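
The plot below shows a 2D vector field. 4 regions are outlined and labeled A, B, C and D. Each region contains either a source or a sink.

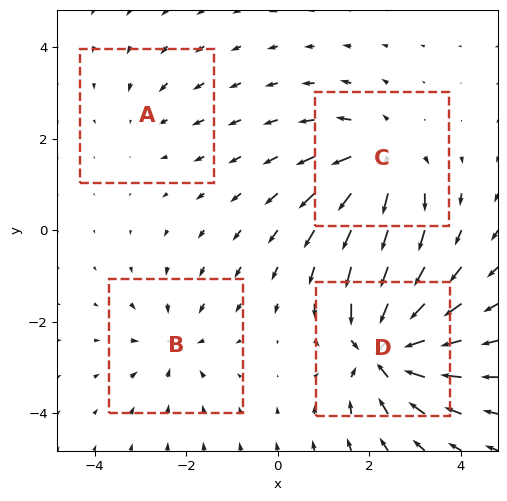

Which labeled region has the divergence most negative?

D

Divergence at each region's feature centre — A: about -2, B: about -3, C: about +5, D: about -7. Region D is most negative.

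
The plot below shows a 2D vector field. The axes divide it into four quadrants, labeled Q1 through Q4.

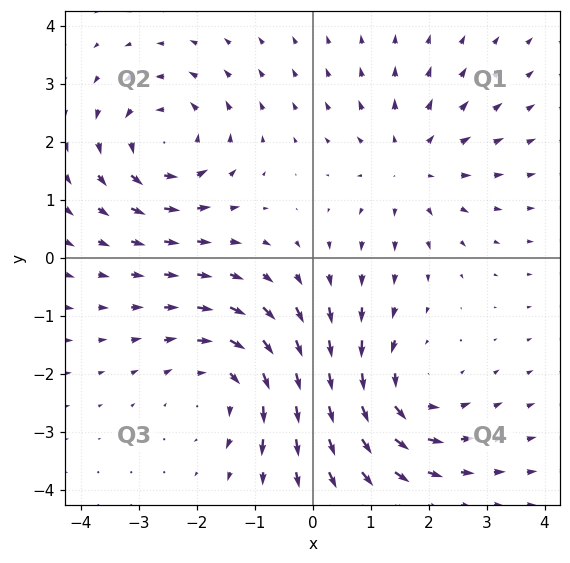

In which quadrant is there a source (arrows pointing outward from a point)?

The source sits at approximately (1.7, 1.6), which lies in quadrant Q1. The divergence there is about +3, positive as expected for a source.

Q1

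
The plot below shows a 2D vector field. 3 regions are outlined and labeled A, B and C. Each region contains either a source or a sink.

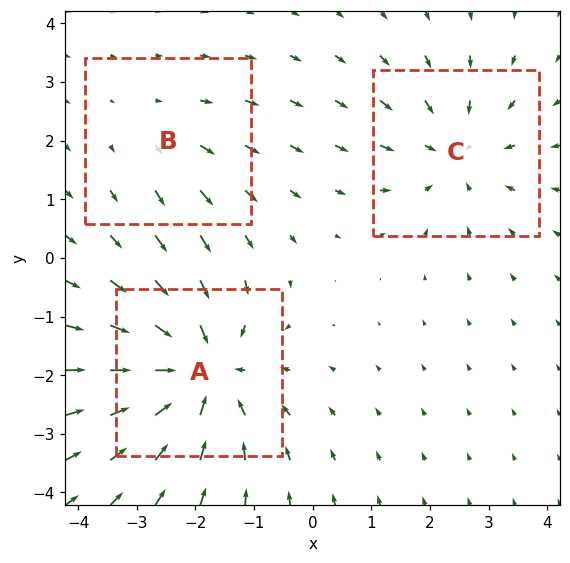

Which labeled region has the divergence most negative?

Divergence at each region's feature centre — A: about -5, B: about +2, C: about -3. Region A is most negative.

A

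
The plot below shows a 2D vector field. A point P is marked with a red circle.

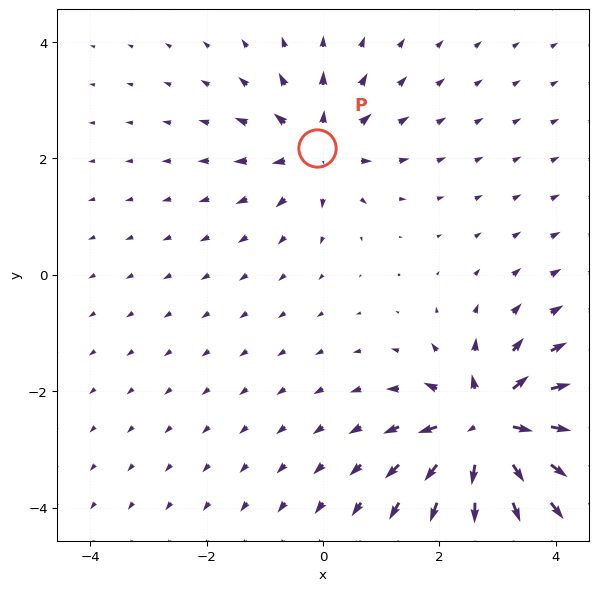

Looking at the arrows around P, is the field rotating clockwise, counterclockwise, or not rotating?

not rotating

Near P at (-0.1, 2.2) the arrows show no circulation. The curl there is ≈0.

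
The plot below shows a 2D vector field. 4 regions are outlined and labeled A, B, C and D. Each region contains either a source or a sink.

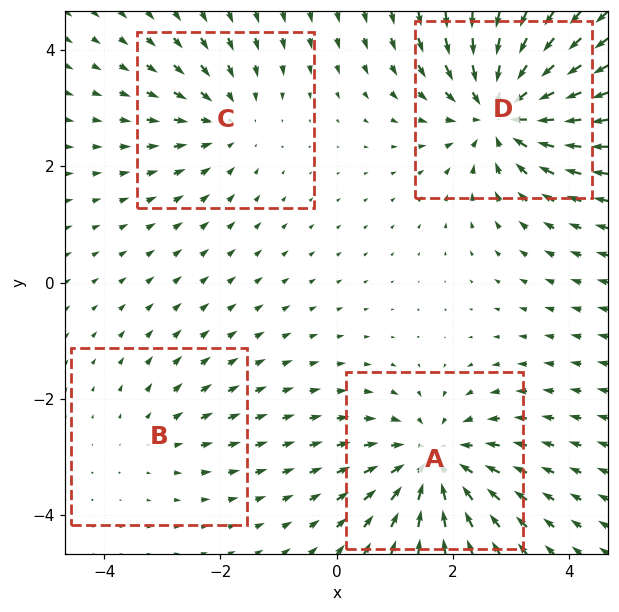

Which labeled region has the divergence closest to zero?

B

Divergence at each region's feature centre — A: about -5, B: about +2, C: about -3, D: about -6. Region B is closest to zero.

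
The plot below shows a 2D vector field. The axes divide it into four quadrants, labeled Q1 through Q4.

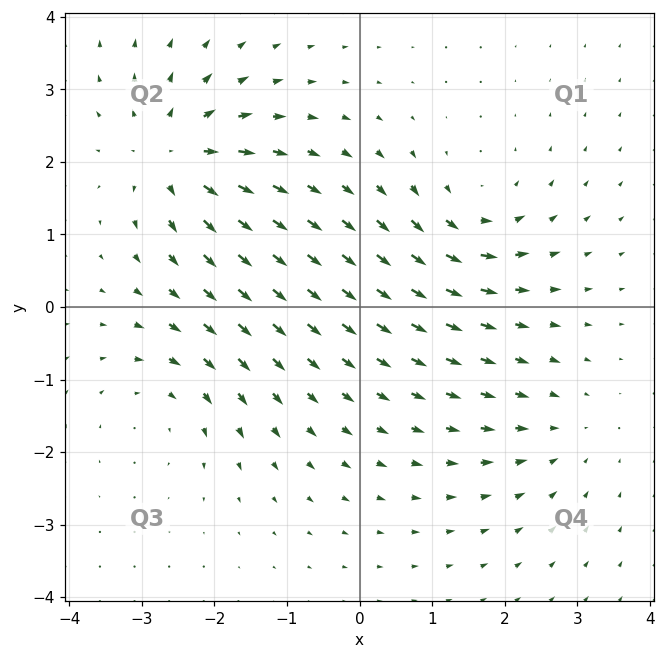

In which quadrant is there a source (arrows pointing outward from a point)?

The source sits at approximately (-2.5, 2.1), which lies in quadrant Q2. The divergence there is about +6, positive as expected for a source.

Q2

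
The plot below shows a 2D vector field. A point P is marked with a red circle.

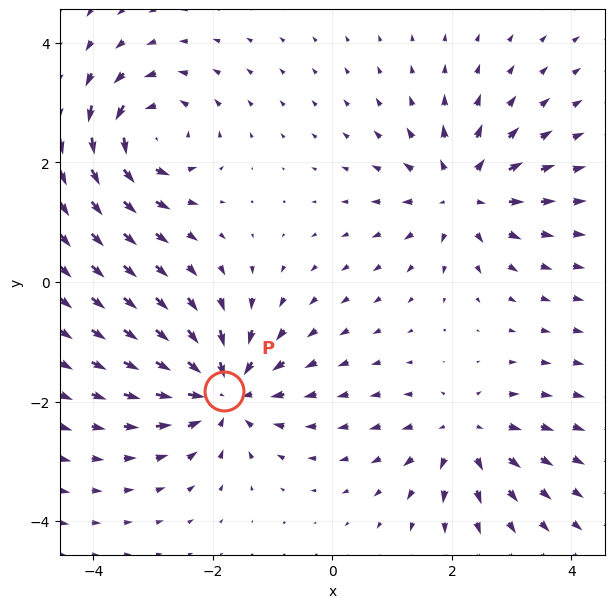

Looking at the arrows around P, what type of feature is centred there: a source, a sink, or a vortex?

sink

At P (-1.8, -1.8) the arrows converge inward. Divergence about -6, curl ≈0 — negative divergence with near-zero curl is a sink.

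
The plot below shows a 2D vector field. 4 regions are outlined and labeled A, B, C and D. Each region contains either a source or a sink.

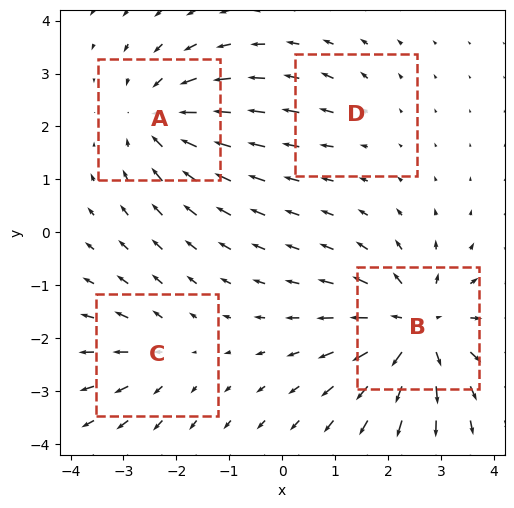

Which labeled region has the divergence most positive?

Divergence at each region's feature centre — A: about -5, B: about +7, C: about +3, D: about +2. Region B is most positive.

B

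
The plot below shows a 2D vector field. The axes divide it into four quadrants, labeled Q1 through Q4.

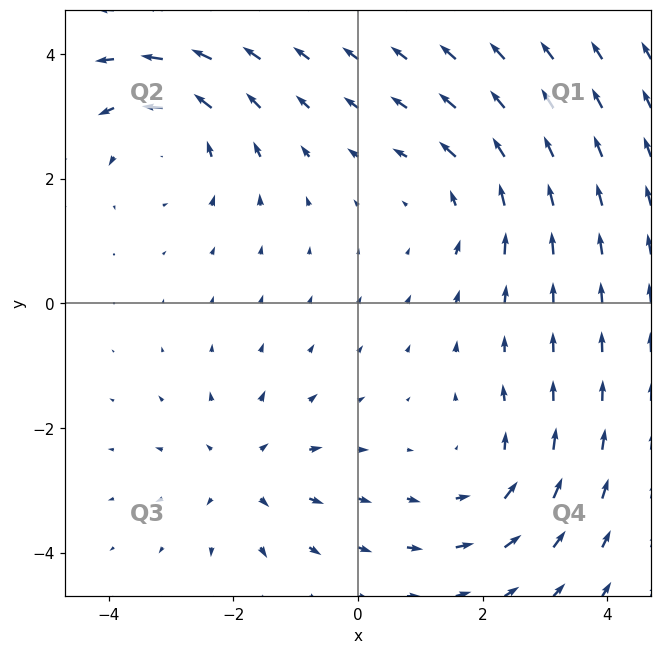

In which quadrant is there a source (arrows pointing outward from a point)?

The source sits at approximately (-1.8, -2.7), which lies in quadrant Q3. The divergence there is about +3, positive as expected for a source.

Q3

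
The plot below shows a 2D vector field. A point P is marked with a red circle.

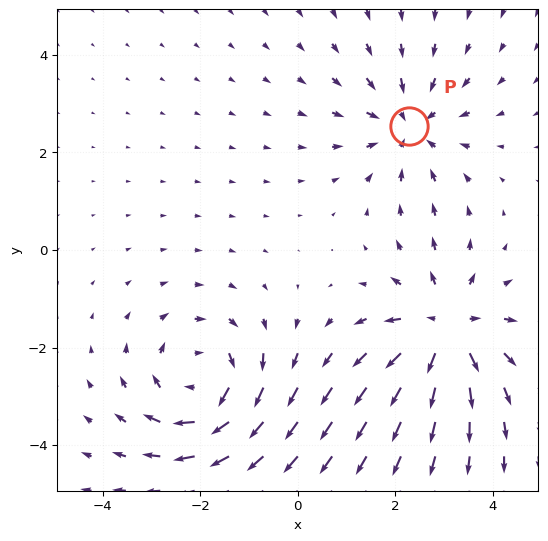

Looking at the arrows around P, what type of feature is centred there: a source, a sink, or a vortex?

sink

At P (2.3, 2.5) the arrows converge inward. Divergence about -3, curl ≈0 — negative divergence with near-zero curl is a sink.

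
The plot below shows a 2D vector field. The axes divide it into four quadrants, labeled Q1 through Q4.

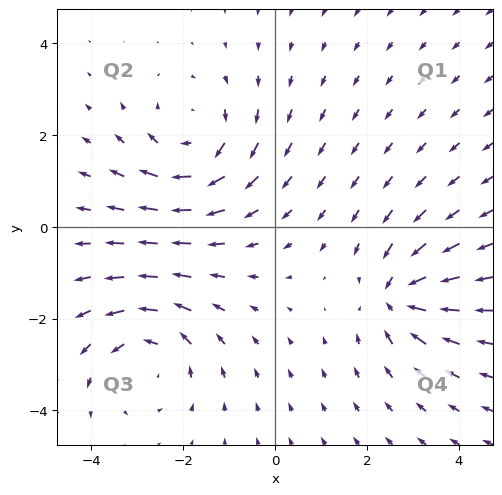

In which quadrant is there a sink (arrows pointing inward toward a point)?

Q4

The sink sits at approximately (2.7, -1.5), which lies in quadrant Q4. The divergence there is about -4, negative as expected for a sink.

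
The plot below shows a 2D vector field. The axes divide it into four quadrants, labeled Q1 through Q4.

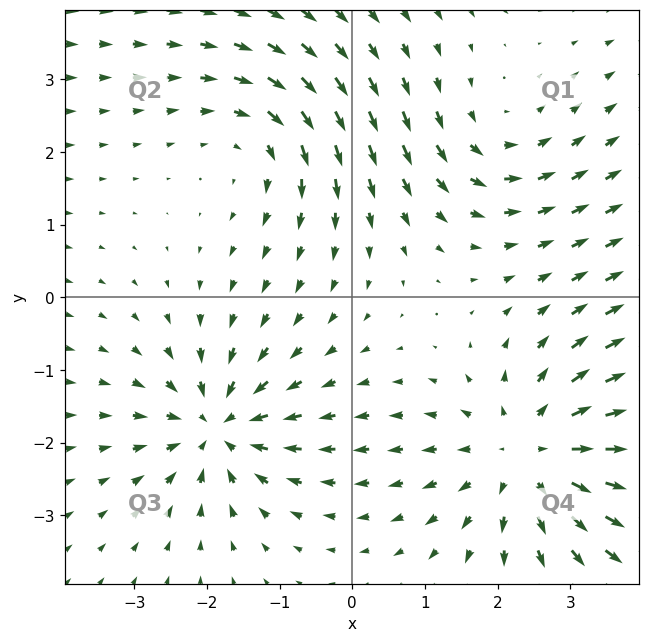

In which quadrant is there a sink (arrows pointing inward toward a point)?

Q3

The sink sits at approximately (-1.9, -1.8), which lies in quadrant Q3. The divergence there is about -5, negative as expected for a sink.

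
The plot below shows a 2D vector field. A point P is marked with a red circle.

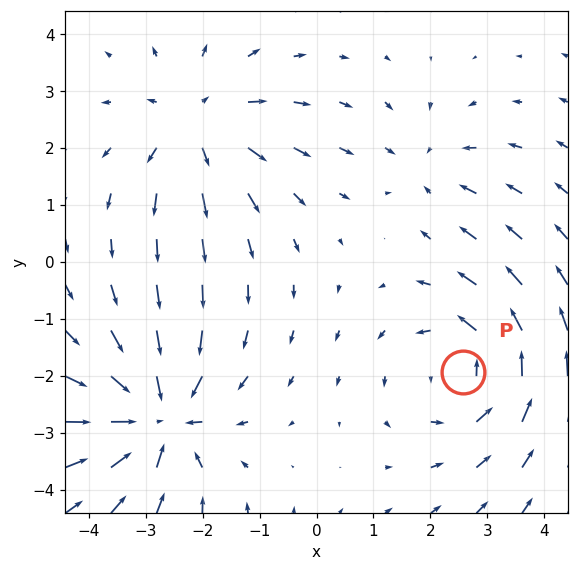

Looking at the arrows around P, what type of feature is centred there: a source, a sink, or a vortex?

At P (2.6, -1.9) the arrows circulate counterclockwise. Divergence ≈0, curl about +3 — near-zero divergence with nonzero curl is a vortex.

vortex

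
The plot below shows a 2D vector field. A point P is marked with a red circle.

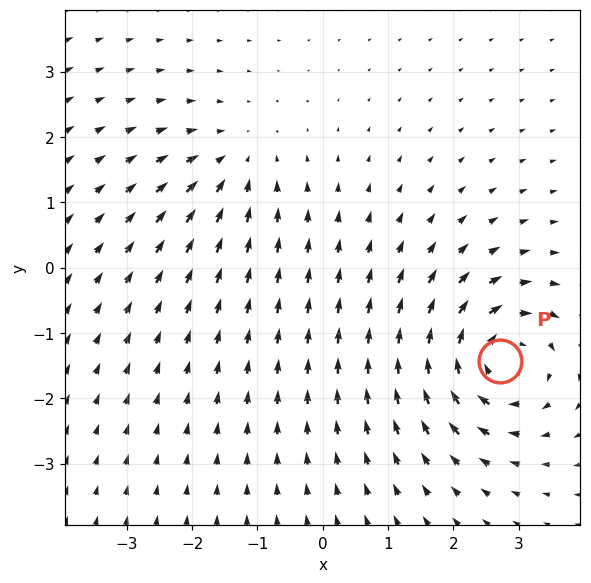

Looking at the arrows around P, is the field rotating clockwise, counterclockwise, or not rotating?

Near P at (2.7, -1.4) the arrows circulate clockwise. The curl (z-component) there is about -6; negative curl means clockwise rotation.

clockwise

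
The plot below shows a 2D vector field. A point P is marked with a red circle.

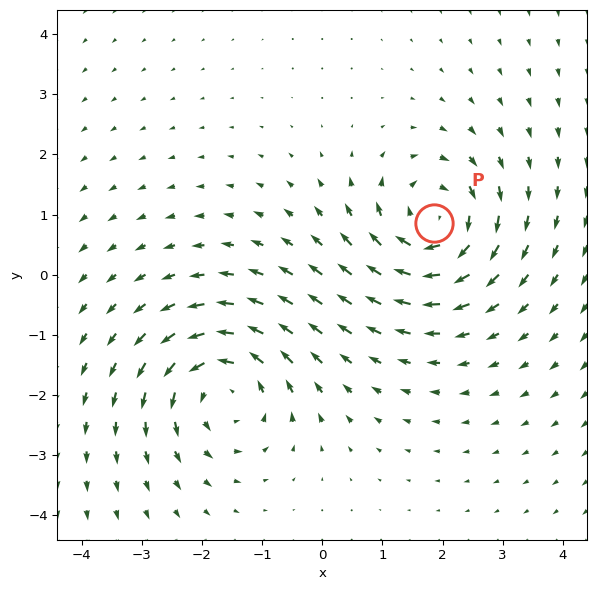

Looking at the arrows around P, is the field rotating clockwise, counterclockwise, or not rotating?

clockwise

Near P at (1.9, 0.9) the arrows circulate clockwise. The curl (z-component) there is about -6; negative curl means clockwise rotation.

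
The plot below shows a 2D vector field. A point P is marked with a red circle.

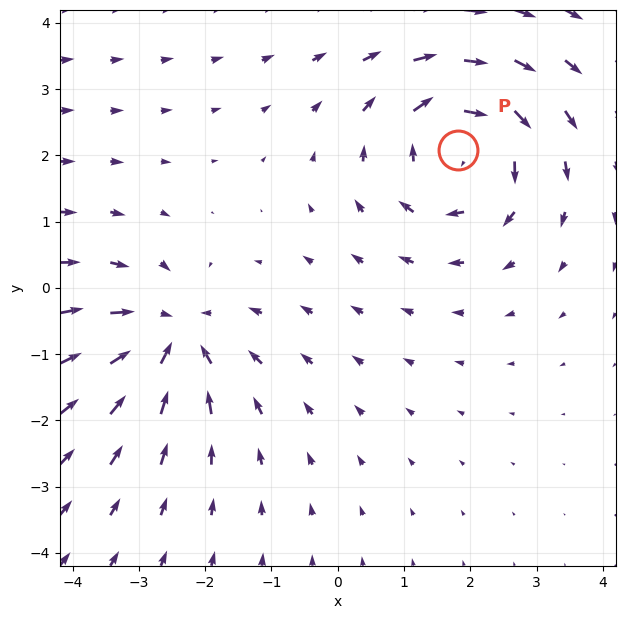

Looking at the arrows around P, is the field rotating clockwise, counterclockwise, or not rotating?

Near P at (1.8, 2.1) the arrows circulate clockwise. The curl (z-component) there is about -4; negative curl means clockwise rotation.

clockwise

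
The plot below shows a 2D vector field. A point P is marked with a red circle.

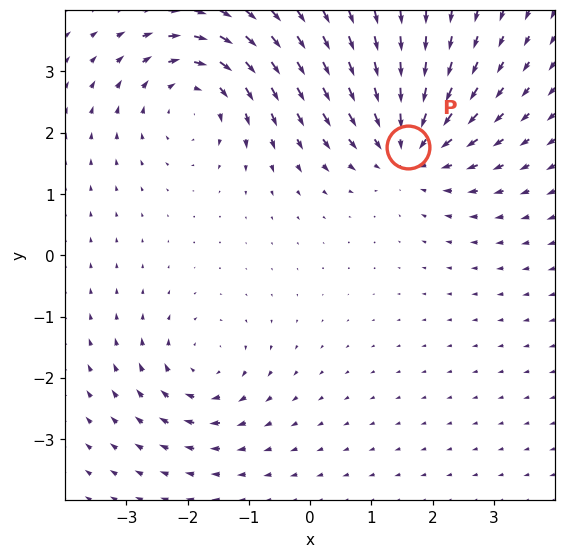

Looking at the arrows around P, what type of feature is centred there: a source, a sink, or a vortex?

sink

At P (1.6, 1.8) the arrows converge inward. Divergence about -5, curl ≈0 — negative divergence with near-zero curl is a sink.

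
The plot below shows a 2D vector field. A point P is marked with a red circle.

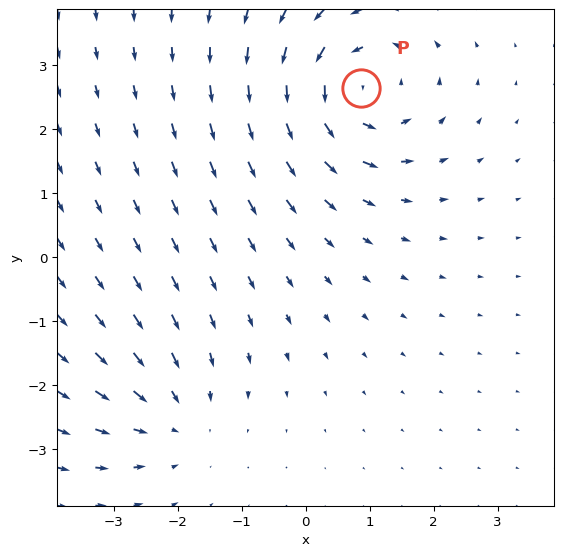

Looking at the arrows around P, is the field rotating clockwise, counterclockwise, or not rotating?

Near P at (0.9, 2.6) the arrows circulate counterclockwise. The curl (z-component) there is about +5; positive curl means counterclockwise rotation.

counterclockwise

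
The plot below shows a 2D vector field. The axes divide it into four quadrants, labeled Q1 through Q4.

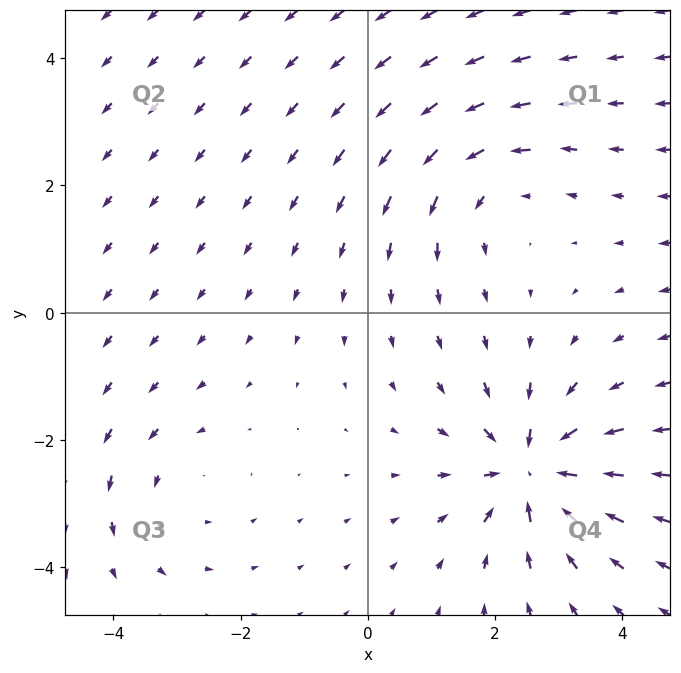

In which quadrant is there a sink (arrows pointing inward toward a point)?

Q4

The sink sits at approximately (2.6, -2.5), which lies in quadrant Q4. The divergence there is about -6, negative as expected for a sink.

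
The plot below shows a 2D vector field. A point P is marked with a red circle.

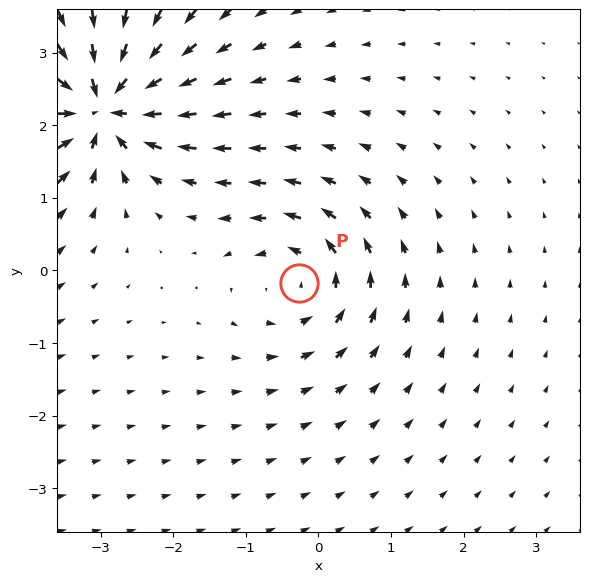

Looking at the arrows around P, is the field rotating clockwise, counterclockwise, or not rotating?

counterclockwise

Near P at (-0.3, -0.2) the arrows circulate counterclockwise. The curl (z-component) there is about +4; positive curl means counterclockwise rotation.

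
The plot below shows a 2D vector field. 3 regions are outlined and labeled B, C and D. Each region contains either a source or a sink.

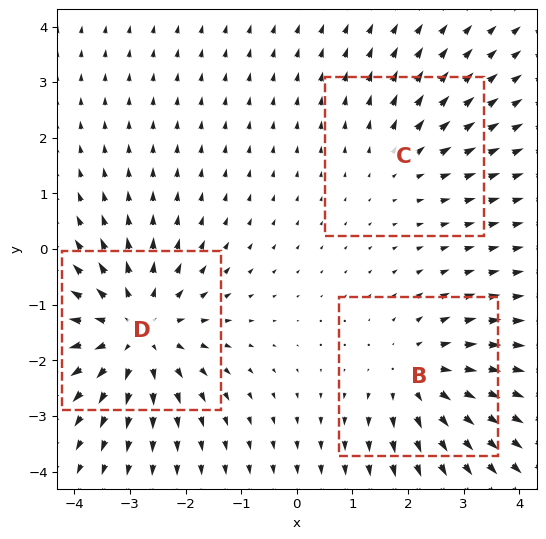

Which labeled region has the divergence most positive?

Divergence at each region's feature centre — B: about +3, C: about +2, D: about +4. Region D is most positive.

D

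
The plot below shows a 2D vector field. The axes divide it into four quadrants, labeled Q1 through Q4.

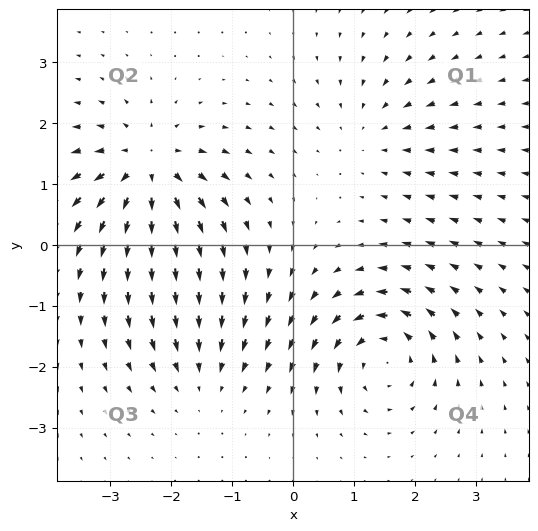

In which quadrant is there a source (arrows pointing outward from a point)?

The source sits at approximately (-2.4, 1.3), which lies in quadrant Q2. The divergence there is about +7, positive as expected for a source.

Q2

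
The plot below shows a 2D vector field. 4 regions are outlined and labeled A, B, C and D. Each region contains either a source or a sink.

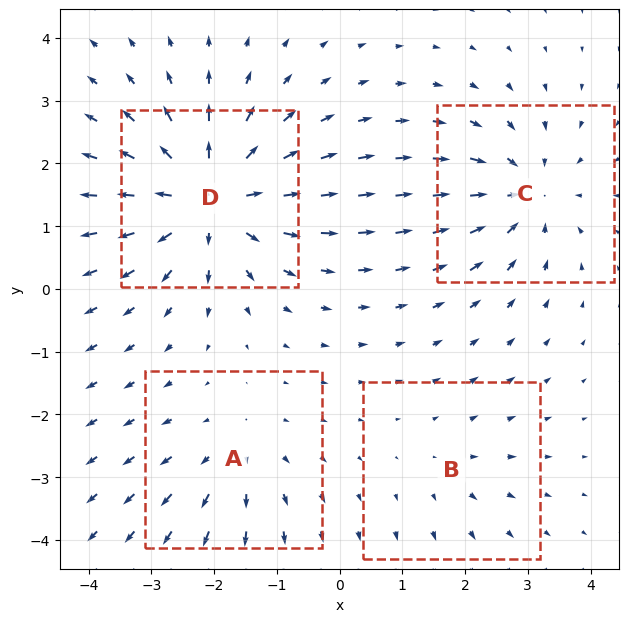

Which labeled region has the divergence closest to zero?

B

Divergence at each region's feature centre — A: about +3, B: about +2, C: about -5, D: about +7. Region B is closest to zero.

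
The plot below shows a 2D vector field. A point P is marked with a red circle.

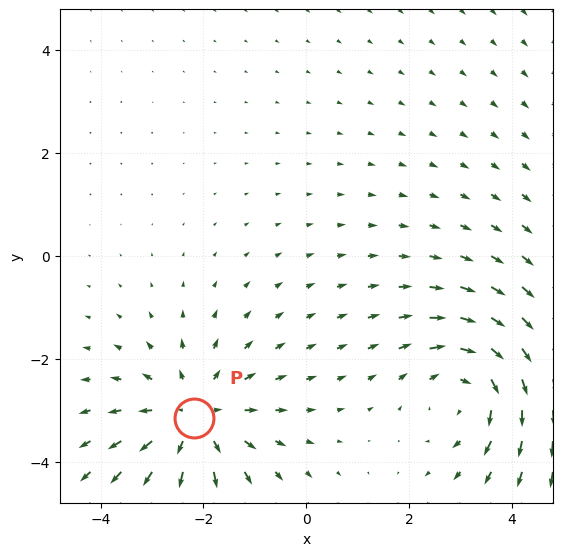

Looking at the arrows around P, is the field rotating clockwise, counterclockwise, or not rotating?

not rotating

Near P at (-2.2, -3.1) the arrows show no circulation. The curl there is ≈0.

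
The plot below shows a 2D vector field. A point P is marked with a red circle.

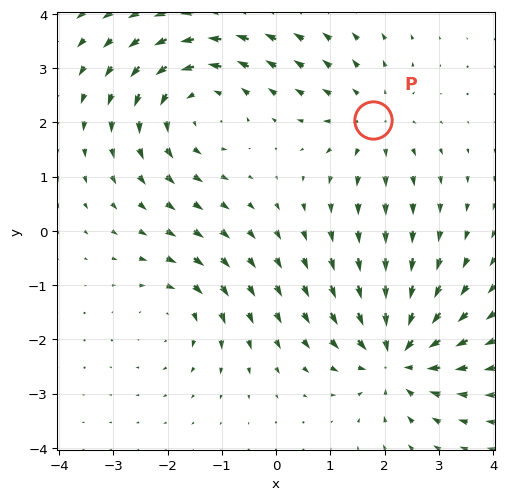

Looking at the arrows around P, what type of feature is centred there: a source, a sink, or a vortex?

At P (1.8, 2.0) the arrows spread outward. Divergence about +3, curl ≈0 — positive divergence with near-zero curl is a source.

source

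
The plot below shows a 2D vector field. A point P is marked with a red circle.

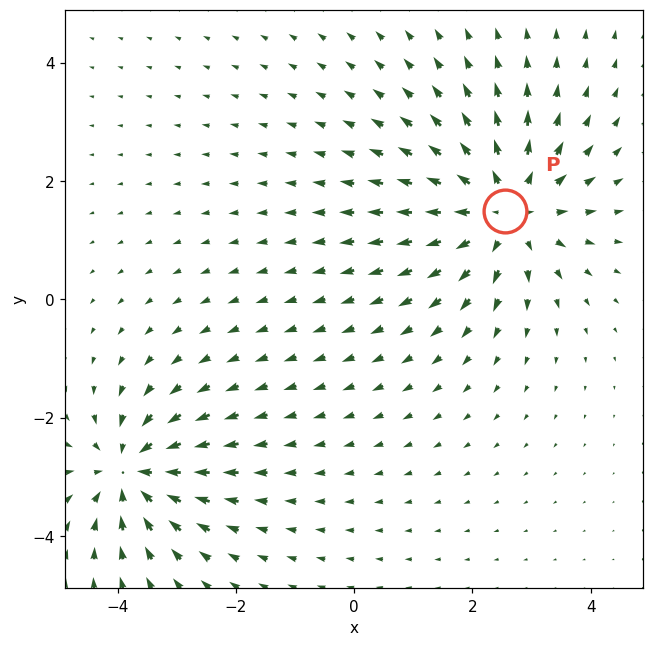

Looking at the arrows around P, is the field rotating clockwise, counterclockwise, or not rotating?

Near P at (2.5, 1.5) the arrows show no circulation. The curl there is ≈0.

not rotating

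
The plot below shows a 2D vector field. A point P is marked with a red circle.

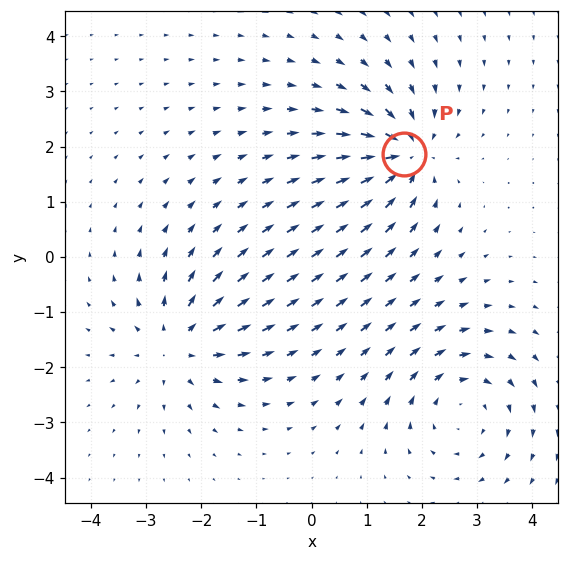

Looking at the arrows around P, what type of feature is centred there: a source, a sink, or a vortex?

At P (1.7, 1.9) the arrows converge inward. Divergence about -5, curl ≈0 — negative divergence with near-zero curl is a sink.

sink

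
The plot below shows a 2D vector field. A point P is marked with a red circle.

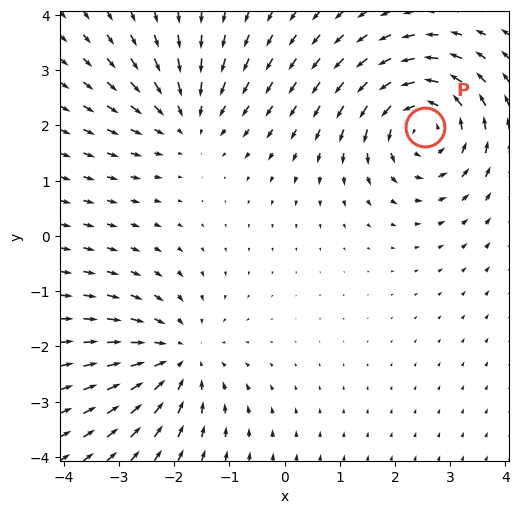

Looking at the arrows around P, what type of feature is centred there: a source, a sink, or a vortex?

vortex

At P (2.5, 2.0) the arrows circulate counterclockwise. Divergence ≈0, curl about +5 — near-zero divergence with nonzero curl is a vortex.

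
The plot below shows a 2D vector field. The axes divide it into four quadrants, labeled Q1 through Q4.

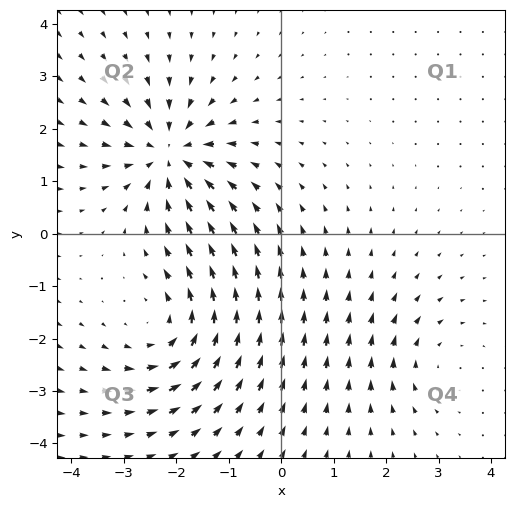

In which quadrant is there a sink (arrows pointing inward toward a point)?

The sink sits at approximately (-2.1, 1.5), which lies in quadrant Q2. The divergence there is about -6, negative as expected for a sink.

Q2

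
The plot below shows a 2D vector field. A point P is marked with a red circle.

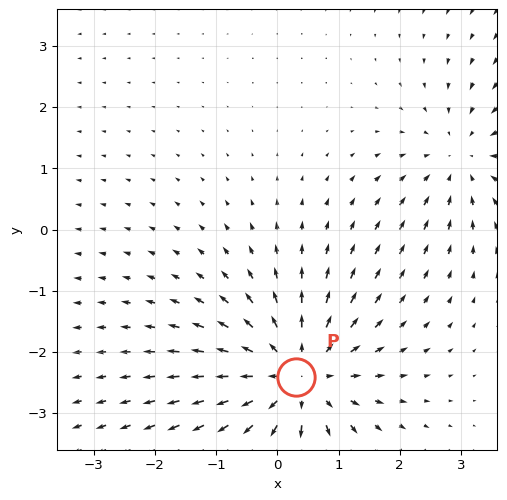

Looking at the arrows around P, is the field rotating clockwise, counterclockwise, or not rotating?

not rotating

Near P at (0.3, -2.4) the arrows show no circulation. The curl there is ≈0.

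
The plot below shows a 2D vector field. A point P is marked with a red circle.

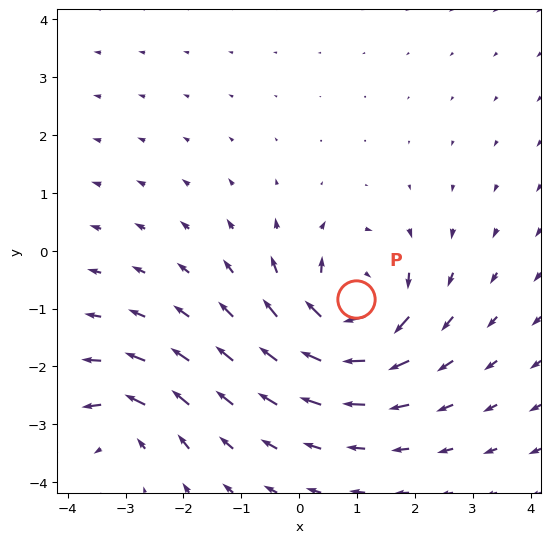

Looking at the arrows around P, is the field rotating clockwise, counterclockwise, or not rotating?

Near P at (1.0, -0.8) the arrows circulate clockwise. The curl (z-component) there is about -7; negative curl means clockwise rotation.

clockwise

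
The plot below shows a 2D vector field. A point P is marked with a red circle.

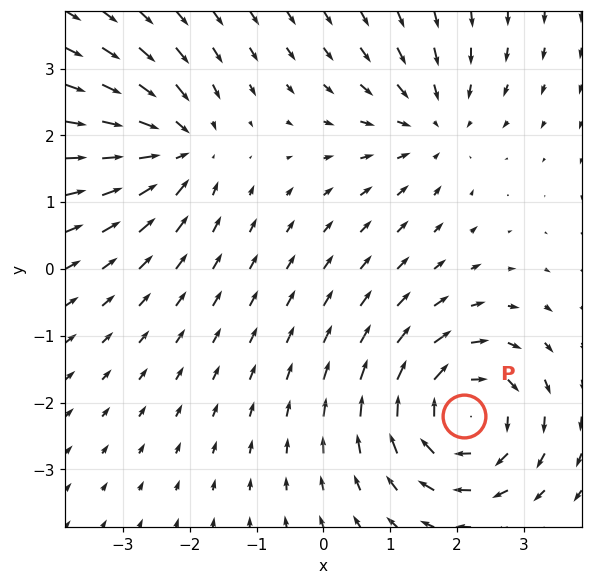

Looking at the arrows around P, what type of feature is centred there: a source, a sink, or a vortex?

vortex

At P (2.1, -2.2) the arrows circulate clockwise. Divergence ≈0, curl about -5 — near-zero divergence with nonzero curl is a vortex.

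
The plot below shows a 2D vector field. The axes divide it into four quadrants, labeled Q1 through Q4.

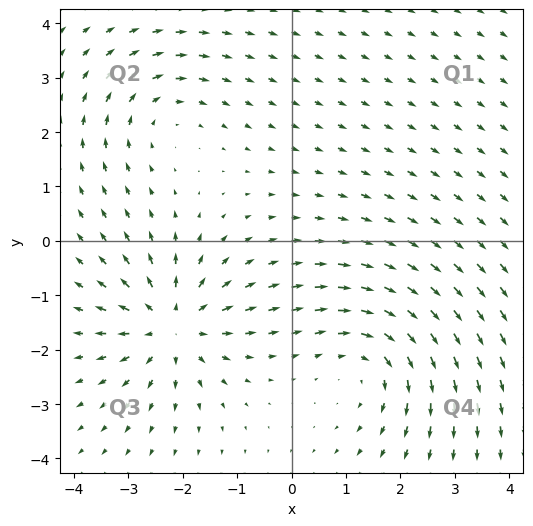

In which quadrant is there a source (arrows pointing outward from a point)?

The source sits at approximately (-2.2, -1.6), which lies in quadrant Q3. The divergence there is about +4, positive as expected for a source.

Q3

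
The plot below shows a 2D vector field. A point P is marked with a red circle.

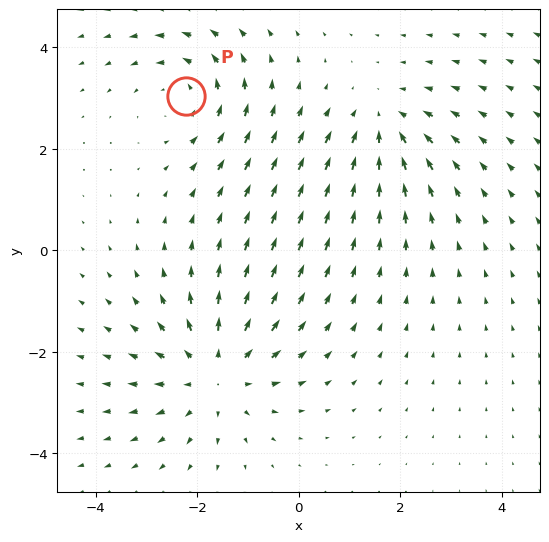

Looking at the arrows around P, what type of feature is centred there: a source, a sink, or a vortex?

At P (-2.2, 3.0) the arrows circulate counterclockwise. Divergence ≈0, curl about +3 — near-zero divergence with nonzero curl is a vortex.

vortex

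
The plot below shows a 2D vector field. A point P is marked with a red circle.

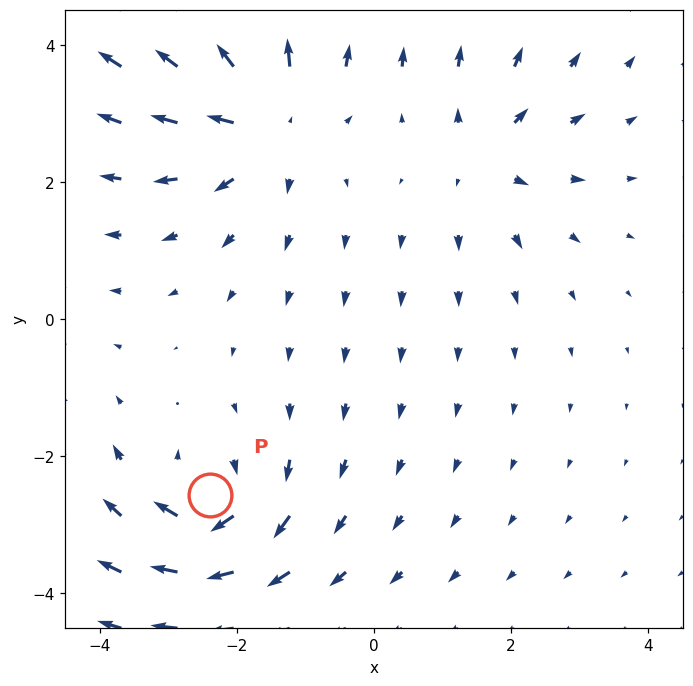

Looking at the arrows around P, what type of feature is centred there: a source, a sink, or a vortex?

vortex

At P (-2.4, -2.6) the arrows circulate clockwise. Divergence ≈0, curl about -5 — near-zero divergence with nonzero curl is a vortex.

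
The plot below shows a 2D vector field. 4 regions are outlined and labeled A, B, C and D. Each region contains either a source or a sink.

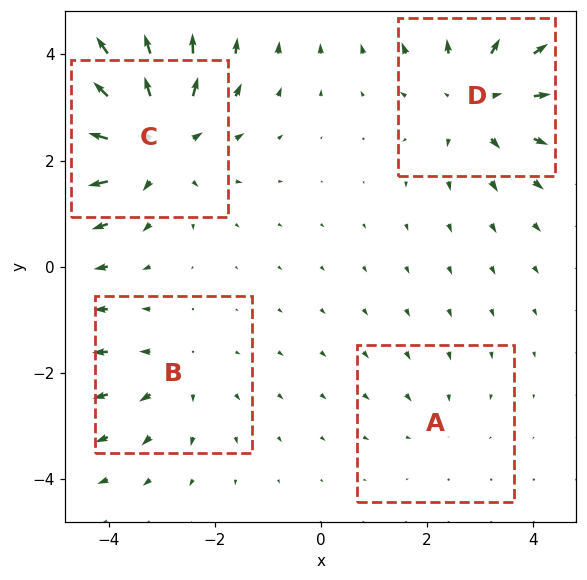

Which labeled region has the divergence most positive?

C

Divergence at each region's feature centre — A: about -2, B: about +3, C: about +6, D: about +4. Region C is most positive.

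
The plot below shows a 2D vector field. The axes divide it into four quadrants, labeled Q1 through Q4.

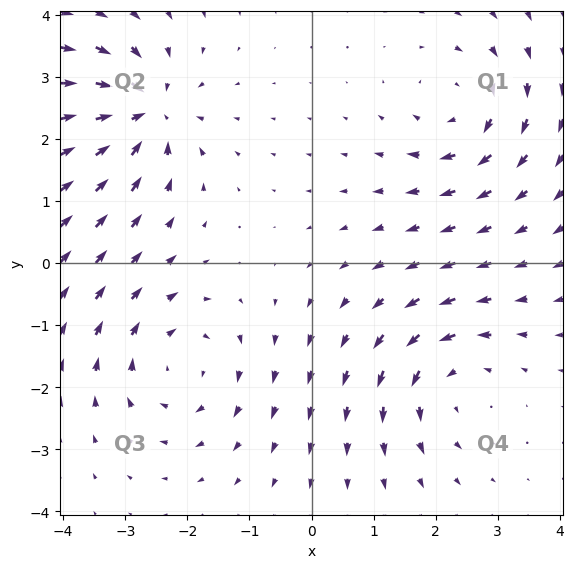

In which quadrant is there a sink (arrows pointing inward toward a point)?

Q2

The sink sits at approximately (-2.7, 2.4), which lies in quadrant Q2. The divergence there is about -6, negative as expected for a sink.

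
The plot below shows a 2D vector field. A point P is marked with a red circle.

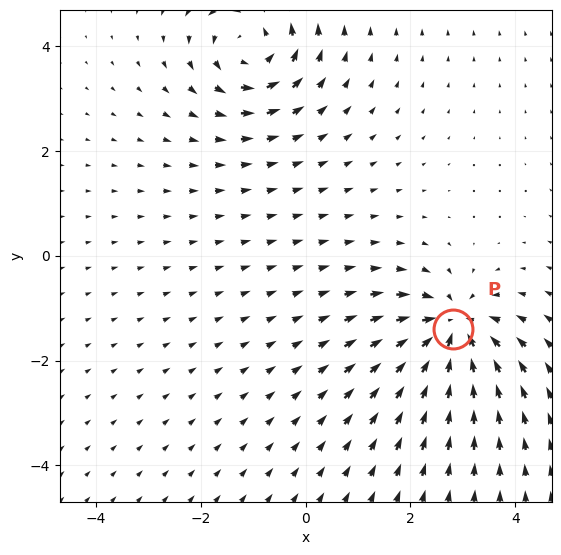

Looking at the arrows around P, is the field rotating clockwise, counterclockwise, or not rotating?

not rotating

Near P at (2.8, -1.4) the arrows show no circulation. The curl there is ≈0.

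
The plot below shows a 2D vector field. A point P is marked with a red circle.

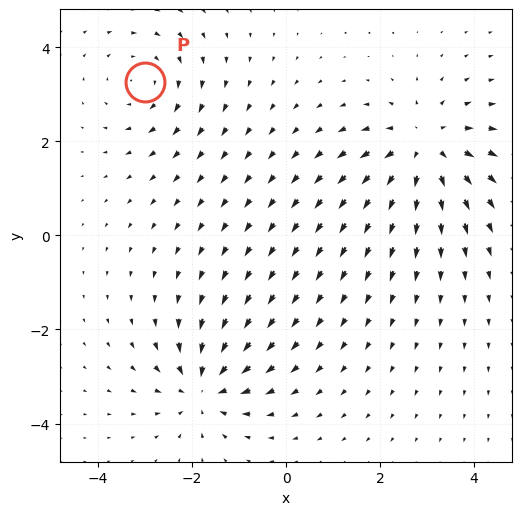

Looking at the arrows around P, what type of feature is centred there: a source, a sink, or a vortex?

At P (-3.0, 3.3) the arrows circulate clockwise. Divergence ≈0, curl about -3 — near-zero divergence with nonzero curl is a vortex.

vortex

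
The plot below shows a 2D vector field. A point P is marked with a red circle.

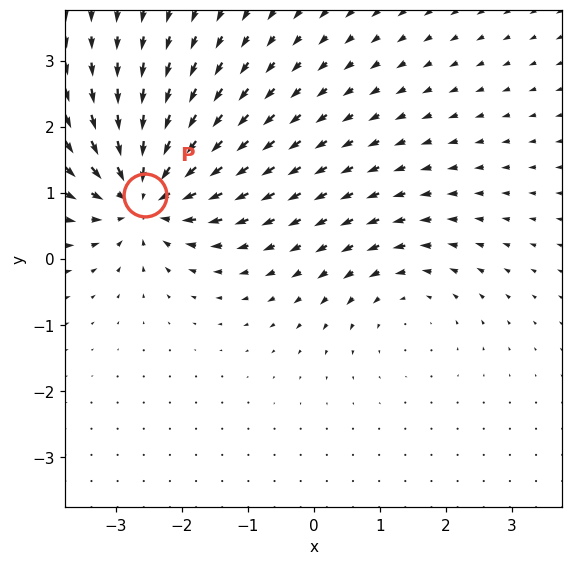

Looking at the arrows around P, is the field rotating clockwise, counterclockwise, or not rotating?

Near P at (-2.6, 1.0) the arrows show no circulation. The curl there is ≈0.

not rotating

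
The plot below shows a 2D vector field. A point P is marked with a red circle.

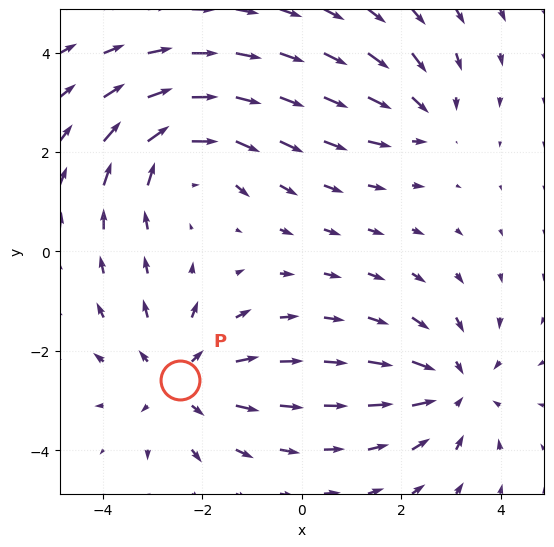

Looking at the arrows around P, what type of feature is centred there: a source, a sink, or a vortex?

At P (-2.5, -2.6) the arrows spread outward. Divergence about +3, curl ≈0 — positive divergence with near-zero curl is a source.

source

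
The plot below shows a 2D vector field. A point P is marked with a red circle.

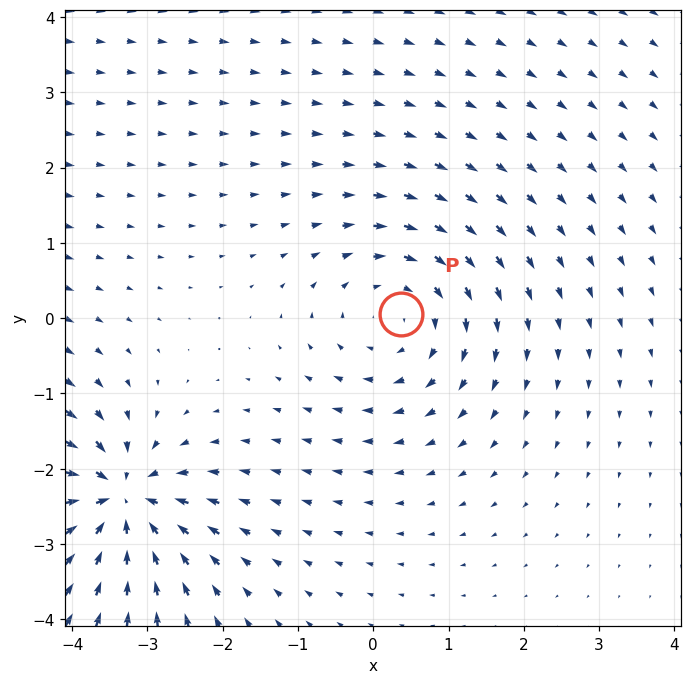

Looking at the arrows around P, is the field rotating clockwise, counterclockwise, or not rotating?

Near P at (0.4, 0.1) the arrows circulate clockwise. The curl (z-component) there is about -3; negative curl means clockwise rotation.

clockwise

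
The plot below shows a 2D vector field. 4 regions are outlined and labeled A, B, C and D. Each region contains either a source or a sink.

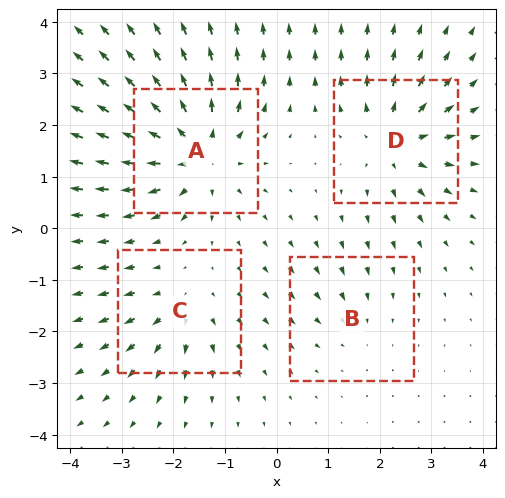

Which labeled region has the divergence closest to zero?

Divergence at each region's feature centre — A: about +8, B: about -2, C: about +4, D: about +6. Region B is closest to zero.

B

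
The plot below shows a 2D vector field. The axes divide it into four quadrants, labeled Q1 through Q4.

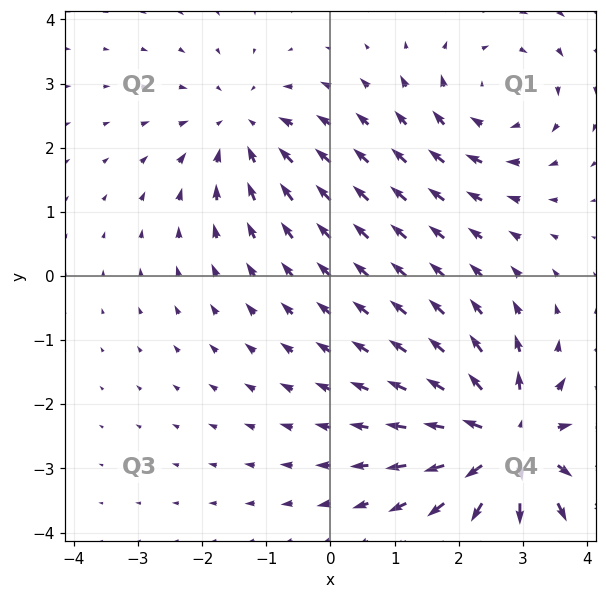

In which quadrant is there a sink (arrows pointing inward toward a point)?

Q2

The sink sits at approximately (-1.4, 2.3), which lies in quadrant Q2. The divergence there is about -3, negative as expected for a sink.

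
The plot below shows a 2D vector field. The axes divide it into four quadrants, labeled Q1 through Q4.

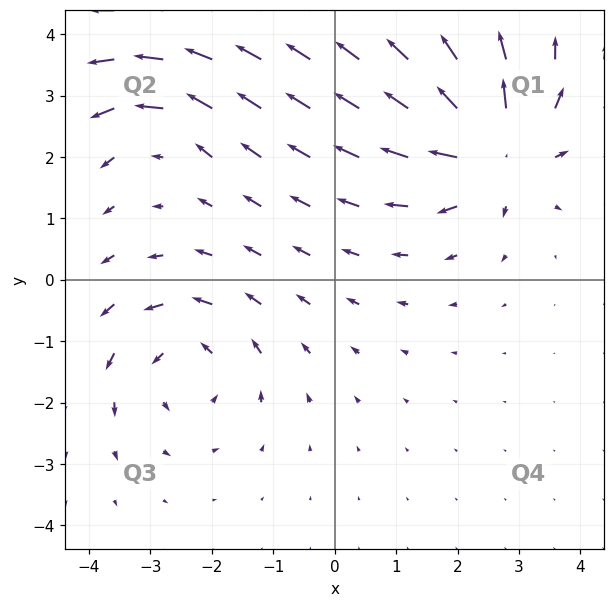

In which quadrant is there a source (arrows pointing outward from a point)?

The source sits at approximately (2.6, 2.1), which lies in quadrant Q1. The divergence there is about +7, positive as expected for a source.

Q1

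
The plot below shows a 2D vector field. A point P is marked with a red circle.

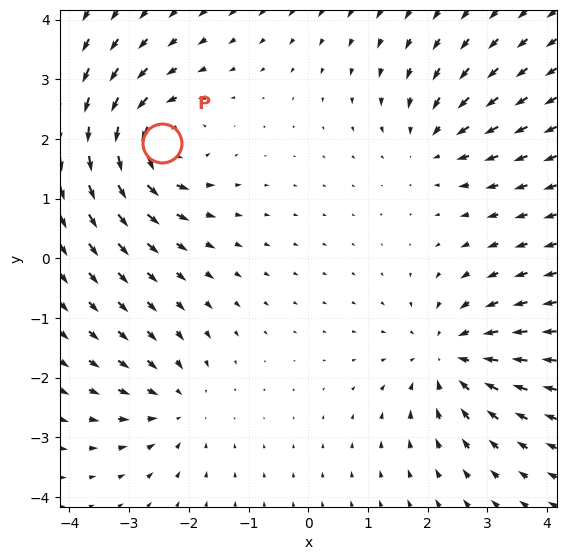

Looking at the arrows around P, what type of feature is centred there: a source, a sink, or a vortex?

vortex

At P (-2.4, 1.9) the arrows circulate counterclockwise. Divergence ≈0, curl about +7 — near-zero divergence with nonzero curl is a vortex.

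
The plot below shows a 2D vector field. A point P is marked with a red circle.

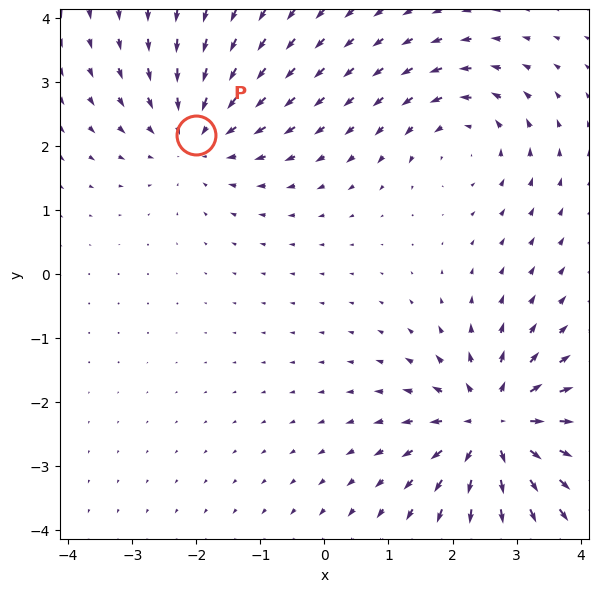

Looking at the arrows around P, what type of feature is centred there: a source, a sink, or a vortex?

At P (-2.0, 2.2) the arrows converge inward. Divergence about -3, curl ≈0 — negative divergence with near-zero curl is a sink.

sink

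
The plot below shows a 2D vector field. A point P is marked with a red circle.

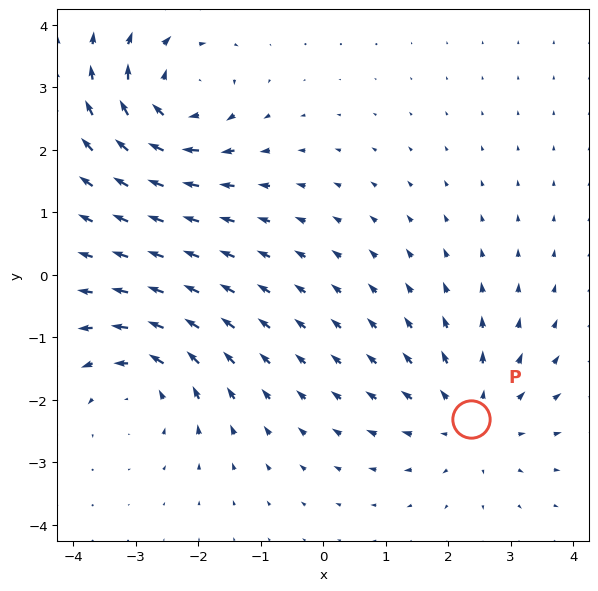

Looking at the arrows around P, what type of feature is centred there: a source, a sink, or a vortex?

source

At P (2.4, -2.3) the arrows spread outward. Divergence about +4, curl ≈0 — positive divergence with near-zero curl is a source.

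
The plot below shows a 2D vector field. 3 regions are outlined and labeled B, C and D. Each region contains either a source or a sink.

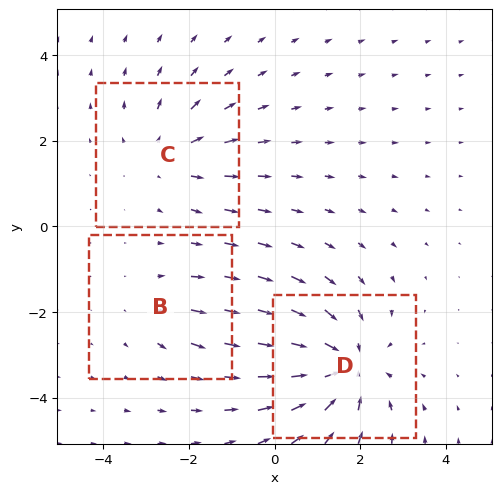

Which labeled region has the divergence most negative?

D

Divergence at each region's feature centre — B: about +2, C: about +3, D: about -5. Region D is most negative.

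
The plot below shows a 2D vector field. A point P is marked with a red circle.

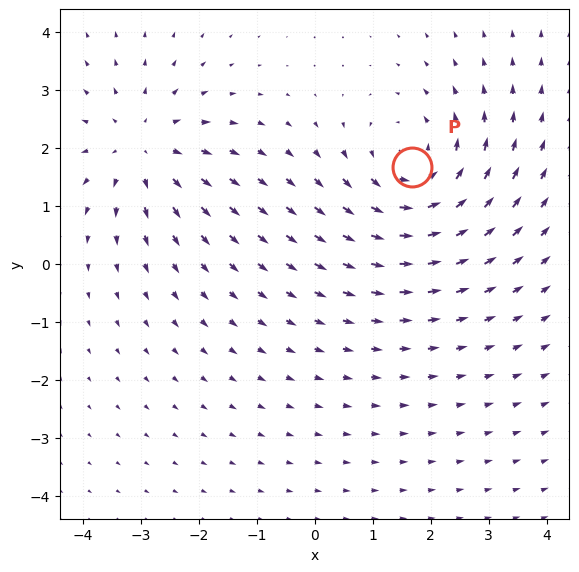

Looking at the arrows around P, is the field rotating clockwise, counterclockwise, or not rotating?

counterclockwise

Near P at (1.7, 1.7) the arrows circulate counterclockwise. The curl (z-component) there is about +4; positive curl means counterclockwise rotation.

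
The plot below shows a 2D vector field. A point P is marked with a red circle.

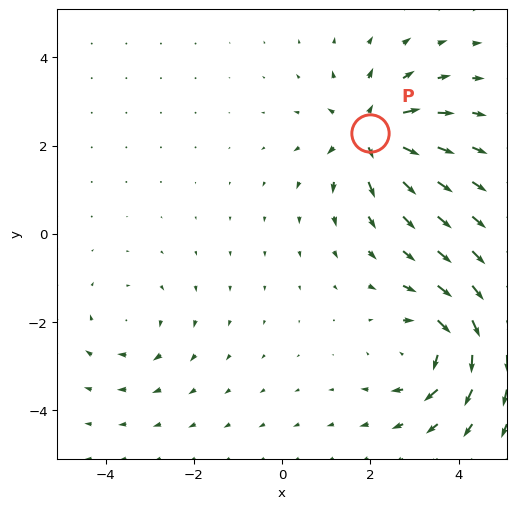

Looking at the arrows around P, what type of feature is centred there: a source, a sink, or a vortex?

source

At P (2.0, 2.3) the arrows spread outward. Divergence about +6, curl ≈0 — positive divergence with near-zero curl is a source.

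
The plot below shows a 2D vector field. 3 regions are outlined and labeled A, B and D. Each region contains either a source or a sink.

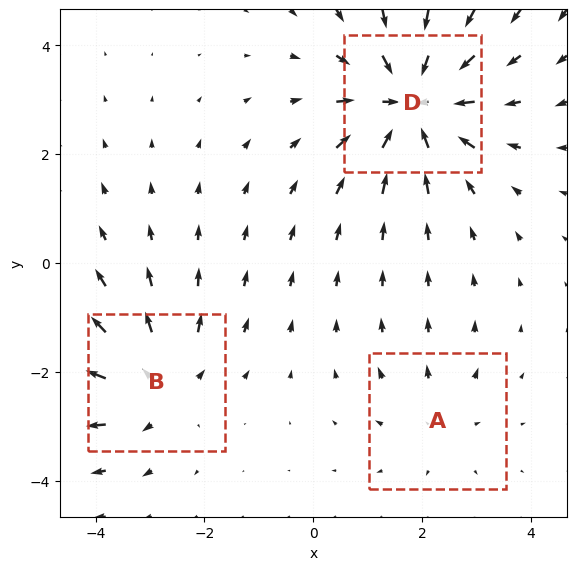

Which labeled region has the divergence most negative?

D

Divergence at each region's feature centre — A: about +2, B: about +3, D: about -5. Region D is most negative.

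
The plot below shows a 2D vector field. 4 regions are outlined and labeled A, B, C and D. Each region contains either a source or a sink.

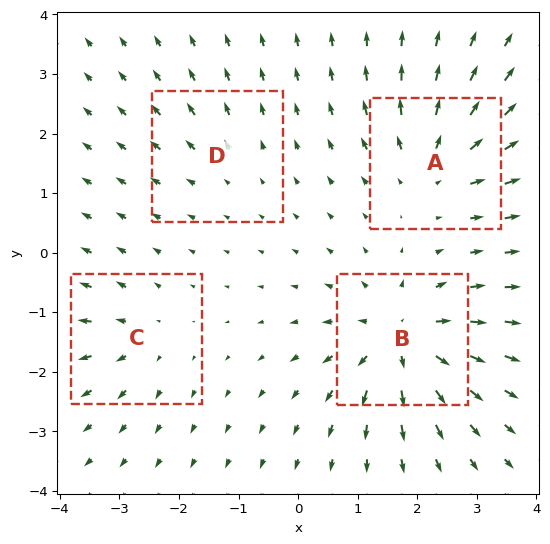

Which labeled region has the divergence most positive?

Divergence at each region's feature centre — A: about +6, B: about +8, C: about +4, D: about +2. Region B is most positive.

B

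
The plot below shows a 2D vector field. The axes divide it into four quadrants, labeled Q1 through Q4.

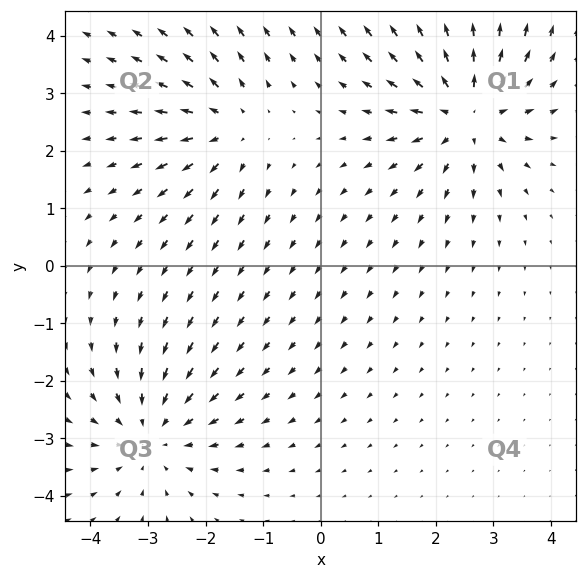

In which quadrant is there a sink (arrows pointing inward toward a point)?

Q3

The sink sits at approximately (-2.9, -2.9), which lies in quadrant Q3. The divergence there is about -3, negative as expected for a sink.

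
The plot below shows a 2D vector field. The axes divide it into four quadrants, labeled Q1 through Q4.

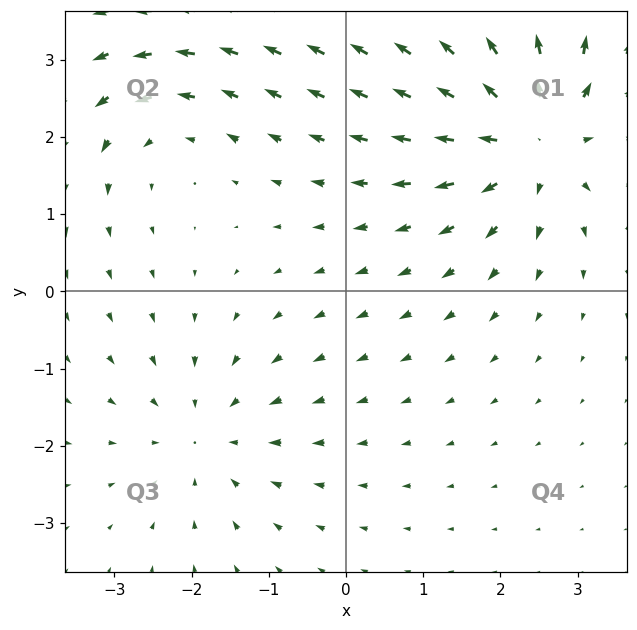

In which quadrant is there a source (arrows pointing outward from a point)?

Q1

The source sits at approximately (2.4, 2.0), which lies in quadrant Q1. The divergence there is about +5, positive as expected for a source.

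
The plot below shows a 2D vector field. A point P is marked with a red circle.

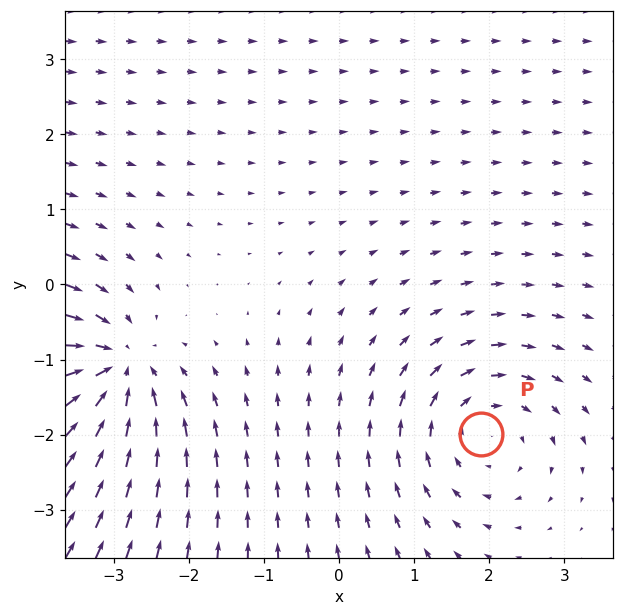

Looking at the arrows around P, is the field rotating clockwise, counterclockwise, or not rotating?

clockwise

Near P at (1.9, -2.0) the arrows circulate clockwise. The curl (z-component) there is about -3; negative curl means clockwise rotation.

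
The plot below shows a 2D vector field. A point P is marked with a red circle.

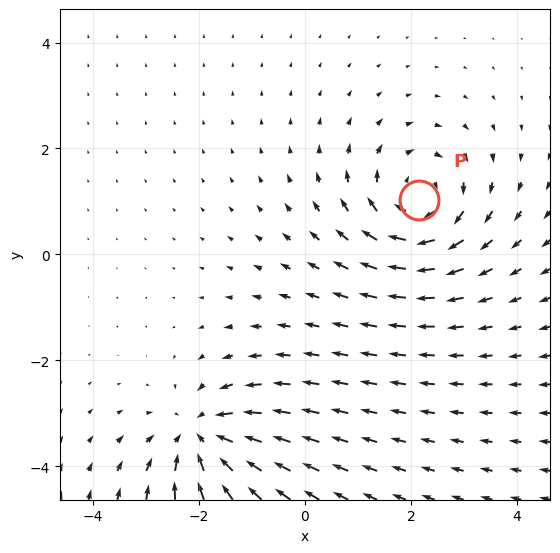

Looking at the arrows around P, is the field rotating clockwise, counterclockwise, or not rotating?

clockwise

Near P at (2.1, 1.0) the arrows circulate clockwise. The curl (z-component) there is about -5; negative curl means clockwise rotation.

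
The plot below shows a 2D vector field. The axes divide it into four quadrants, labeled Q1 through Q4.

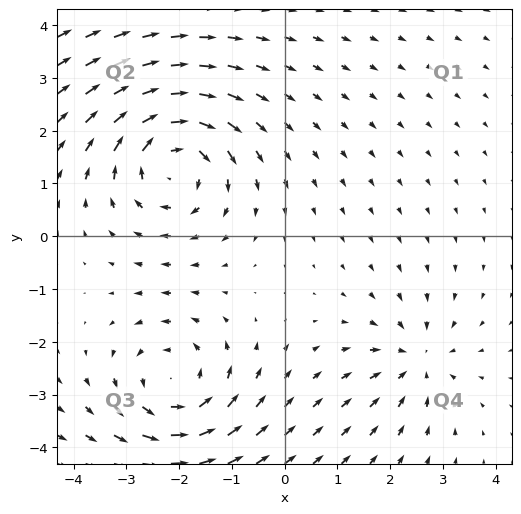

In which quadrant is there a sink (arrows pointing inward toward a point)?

The sink sits at approximately (2.5, -2.4), which lies in quadrant Q4. The divergence there is about -3, negative as expected for a sink.

Q4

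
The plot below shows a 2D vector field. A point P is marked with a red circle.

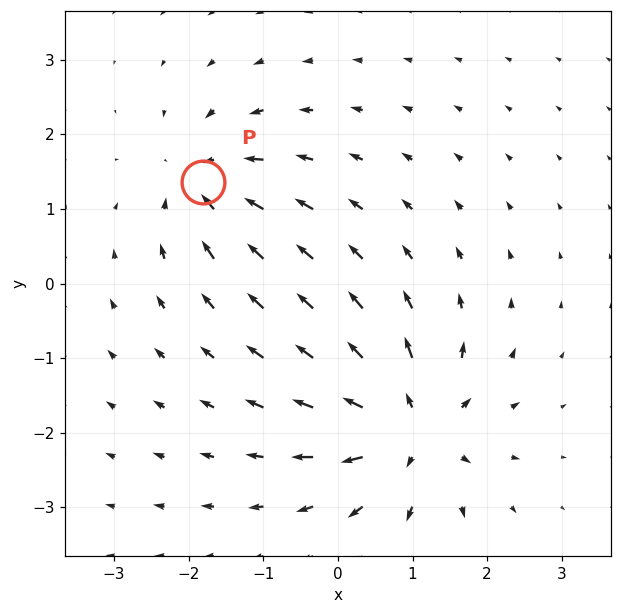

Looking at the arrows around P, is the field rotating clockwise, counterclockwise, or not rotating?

not rotating

Near P at (-1.8, 1.4) the arrows show no circulation. The curl there is ≈0.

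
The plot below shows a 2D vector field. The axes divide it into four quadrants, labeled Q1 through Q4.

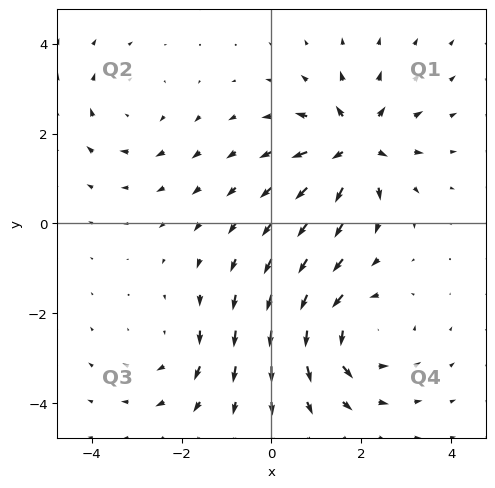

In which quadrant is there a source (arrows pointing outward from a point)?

Q1

The source sits at approximately (1.9, 1.7), which lies in quadrant Q1. The divergence there is about +6, positive as expected for a source.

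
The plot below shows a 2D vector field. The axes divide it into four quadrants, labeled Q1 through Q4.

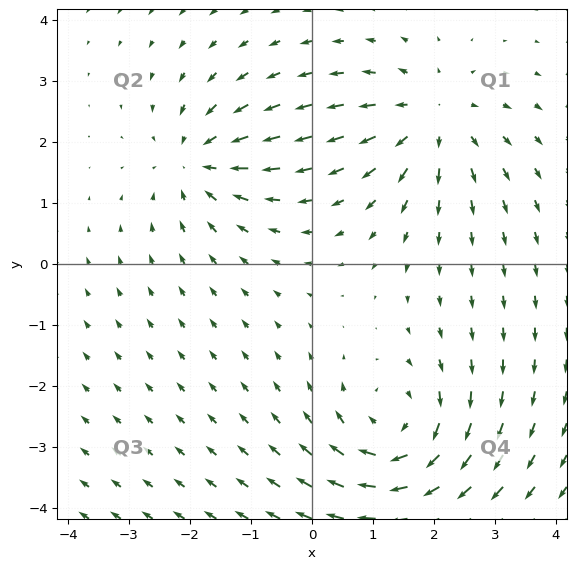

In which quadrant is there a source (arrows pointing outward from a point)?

Q1

The source sits at approximately (2.0, 2.4), which lies in quadrant Q1. The divergence there is about +4, positive as expected for a source.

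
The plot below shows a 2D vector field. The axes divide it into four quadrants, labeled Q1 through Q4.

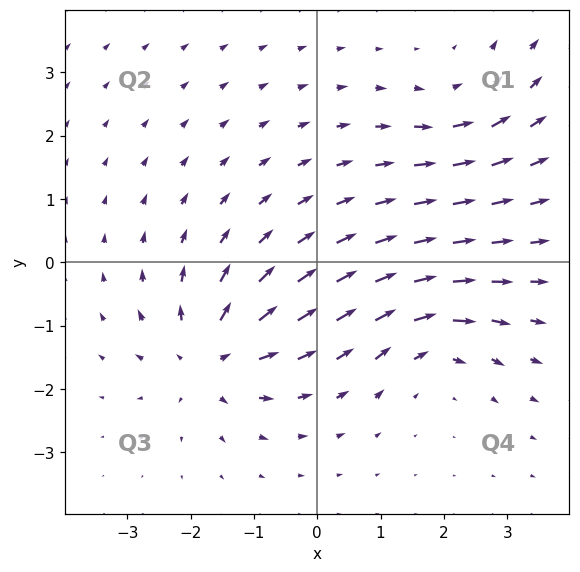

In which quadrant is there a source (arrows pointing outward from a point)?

The source sits at approximately (-1.7, -1.5), which lies in quadrant Q3. The divergence there is about +5, positive as expected for a source.

Q3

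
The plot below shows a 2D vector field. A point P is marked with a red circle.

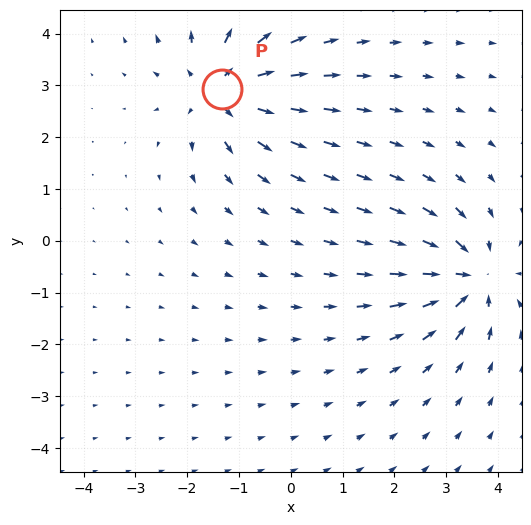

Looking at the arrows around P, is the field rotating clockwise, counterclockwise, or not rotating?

not rotating

Near P at (-1.3, 2.9) the arrows show no circulation. The curl there is ≈0.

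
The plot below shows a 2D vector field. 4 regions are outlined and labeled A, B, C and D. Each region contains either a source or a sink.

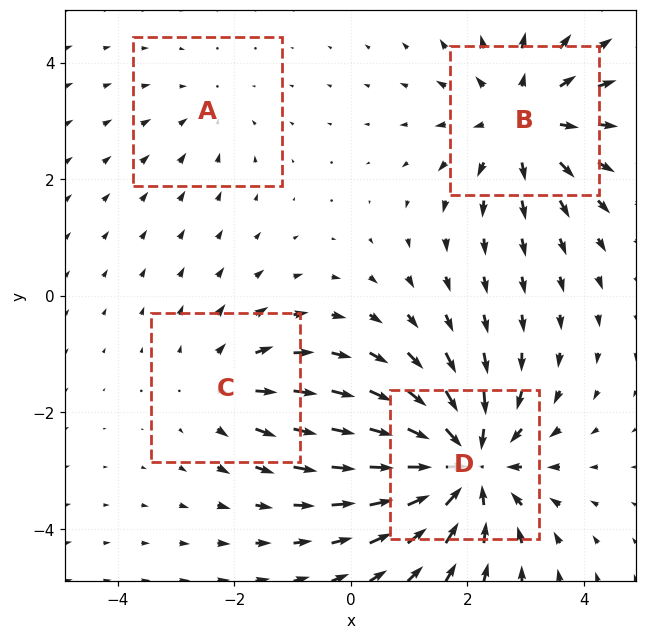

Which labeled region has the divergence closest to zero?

A

Divergence at each region's feature centre — A: about -2, B: about +4, C: about +3, D: about -6. Region A is closest to zero.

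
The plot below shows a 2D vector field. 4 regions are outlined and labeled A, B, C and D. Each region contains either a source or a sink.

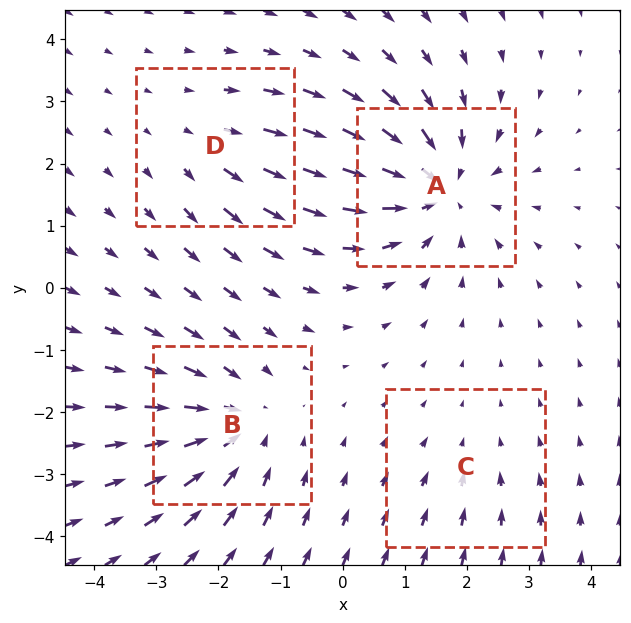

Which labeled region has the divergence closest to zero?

C

Divergence at each region's feature centre — A: about -6, B: about -4, C: about -2, D: about +3. Region C is closest to zero.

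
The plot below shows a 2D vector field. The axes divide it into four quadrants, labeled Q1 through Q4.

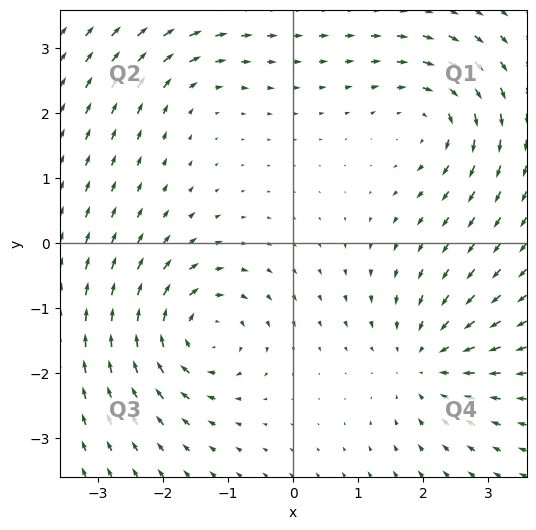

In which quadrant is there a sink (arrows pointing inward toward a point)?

Q4

The sink sits at approximately (2.0, -1.8), which lies in quadrant Q4. The divergence there is about -5, negative as expected for a sink.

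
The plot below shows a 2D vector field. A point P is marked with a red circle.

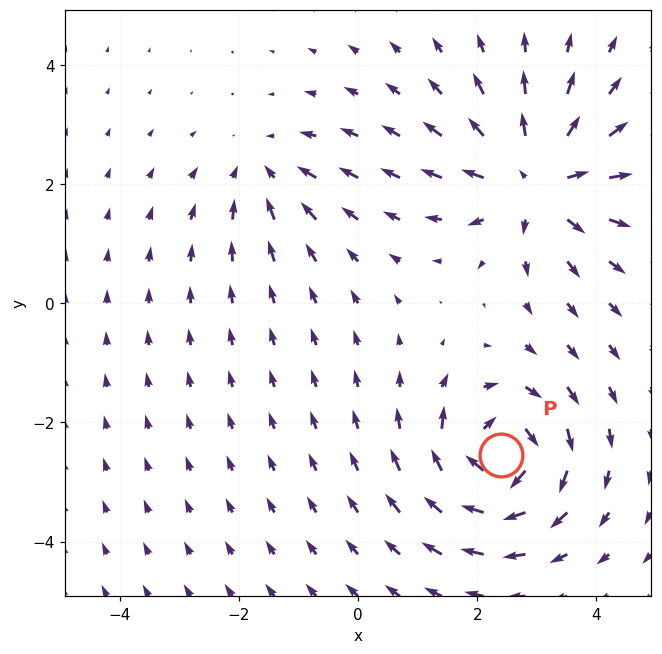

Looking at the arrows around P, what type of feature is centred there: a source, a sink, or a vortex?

At P (2.4, -2.6) the arrows circulate clockwise. Divergence ≈0, curl about -6 — near-zero divergence with nonzero curl is a vortex.

vortex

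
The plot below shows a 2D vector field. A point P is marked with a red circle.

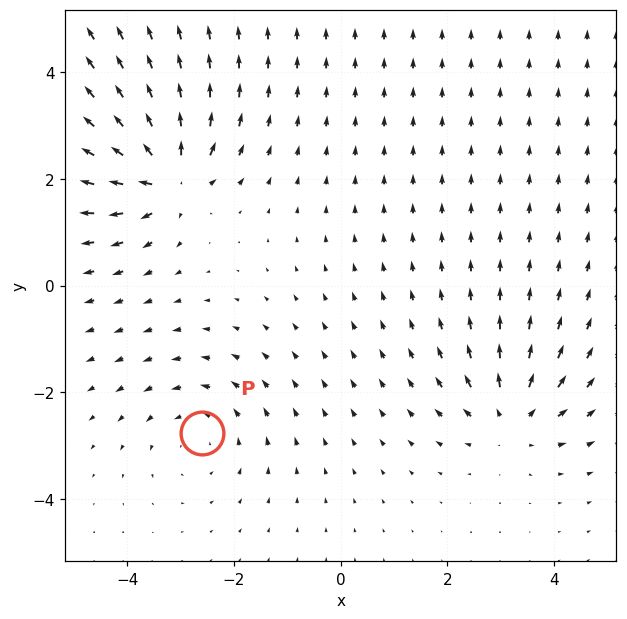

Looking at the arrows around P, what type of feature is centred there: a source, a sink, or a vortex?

At P (-2.6, -2.8) the arrows circulate counterclockwise. Divergence ≈0, curl about +2 — near-zero divergence with nonzero curl is a vortex.

vortex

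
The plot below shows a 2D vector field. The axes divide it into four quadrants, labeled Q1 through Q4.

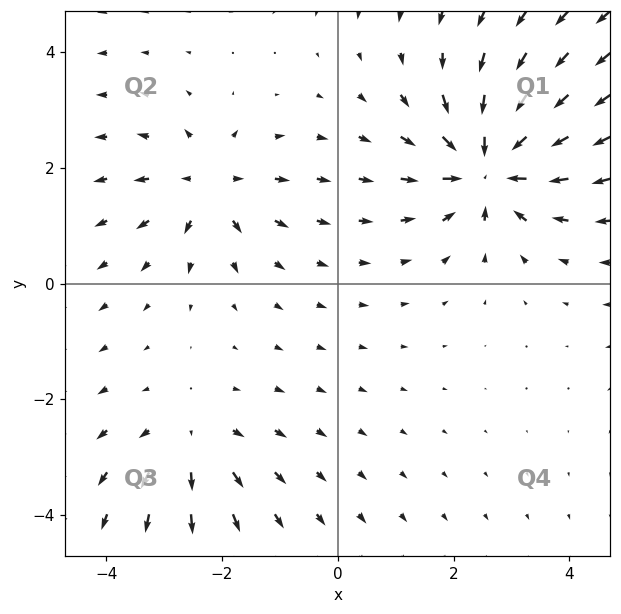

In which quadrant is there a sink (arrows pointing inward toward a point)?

Q1

The sink sits at approximately (2.6, 2.0), which lies in quadrant Q1. The divergence there is about -6, negative as expected for a sink.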